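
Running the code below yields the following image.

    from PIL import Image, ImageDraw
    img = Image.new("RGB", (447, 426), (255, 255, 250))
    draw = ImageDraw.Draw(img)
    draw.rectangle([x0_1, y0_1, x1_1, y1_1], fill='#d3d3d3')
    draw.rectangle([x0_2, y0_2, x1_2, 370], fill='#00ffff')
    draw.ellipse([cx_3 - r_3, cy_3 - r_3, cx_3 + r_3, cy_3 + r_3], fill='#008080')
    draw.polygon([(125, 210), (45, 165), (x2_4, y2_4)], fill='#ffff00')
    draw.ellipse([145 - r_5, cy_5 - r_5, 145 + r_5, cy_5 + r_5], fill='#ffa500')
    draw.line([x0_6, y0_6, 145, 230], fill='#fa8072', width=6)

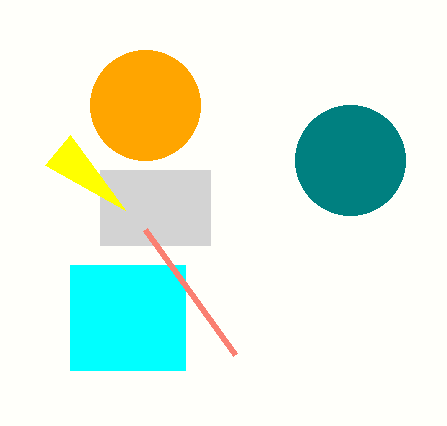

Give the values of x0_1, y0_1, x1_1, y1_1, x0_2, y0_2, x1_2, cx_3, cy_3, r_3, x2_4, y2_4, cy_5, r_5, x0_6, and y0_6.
x0_1 = 100, y0_1 = 170, x1_1 = 210, y1_1 = 245, x0_2 = 70, y0_2 = 265, x1_2 = 185, cx_3 = 350, cy_3 = 160, r_3 = 55, x2_4 = 70, y2_4 = 135, cy_5 = 105, r_5 = 55, x0_6 = 235, y0_6 = 355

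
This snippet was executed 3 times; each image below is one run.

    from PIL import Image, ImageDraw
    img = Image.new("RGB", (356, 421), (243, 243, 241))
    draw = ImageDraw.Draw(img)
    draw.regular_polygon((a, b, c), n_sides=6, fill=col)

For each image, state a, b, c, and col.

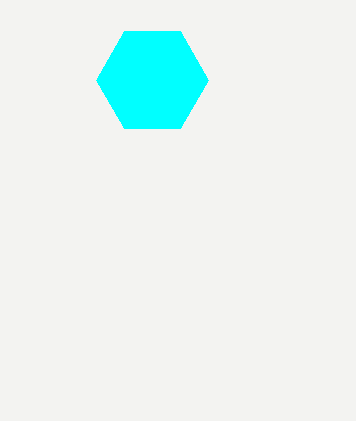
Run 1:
a = 152; b = 80; c = 56; col = 'cyan'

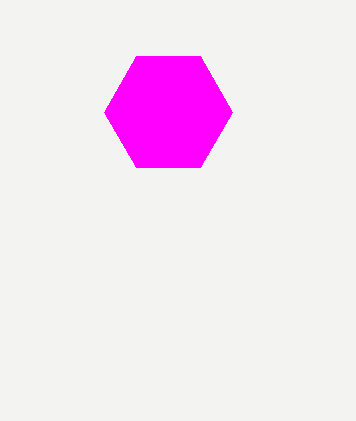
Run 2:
a = 168
b = 112
c = 64
col = 'magenta'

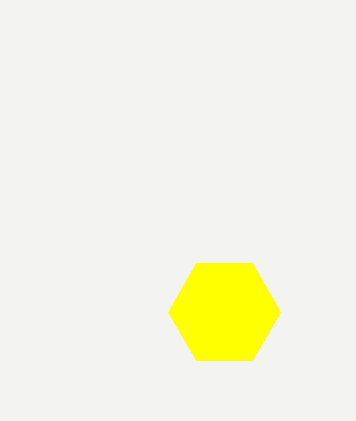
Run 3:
a = 224
b = 312
c = 56
col = 'yellow'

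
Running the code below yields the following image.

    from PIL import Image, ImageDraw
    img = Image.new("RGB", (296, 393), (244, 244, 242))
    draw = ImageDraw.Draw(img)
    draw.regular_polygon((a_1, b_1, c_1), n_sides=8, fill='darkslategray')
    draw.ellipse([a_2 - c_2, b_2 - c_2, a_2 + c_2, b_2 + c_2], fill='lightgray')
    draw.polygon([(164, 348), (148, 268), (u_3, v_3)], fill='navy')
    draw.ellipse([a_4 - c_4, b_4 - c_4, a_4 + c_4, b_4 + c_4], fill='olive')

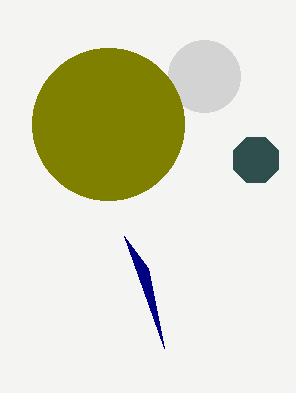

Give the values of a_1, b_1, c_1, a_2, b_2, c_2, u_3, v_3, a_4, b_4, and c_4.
a_1 = 256
b_1 = 160
c_1 = 24
a_2 = 204
b_2 = 76
c_2 = 36
u_3 = 124
v_3 = 236
a_4 = 108
b_4 = 124
c_4 = 76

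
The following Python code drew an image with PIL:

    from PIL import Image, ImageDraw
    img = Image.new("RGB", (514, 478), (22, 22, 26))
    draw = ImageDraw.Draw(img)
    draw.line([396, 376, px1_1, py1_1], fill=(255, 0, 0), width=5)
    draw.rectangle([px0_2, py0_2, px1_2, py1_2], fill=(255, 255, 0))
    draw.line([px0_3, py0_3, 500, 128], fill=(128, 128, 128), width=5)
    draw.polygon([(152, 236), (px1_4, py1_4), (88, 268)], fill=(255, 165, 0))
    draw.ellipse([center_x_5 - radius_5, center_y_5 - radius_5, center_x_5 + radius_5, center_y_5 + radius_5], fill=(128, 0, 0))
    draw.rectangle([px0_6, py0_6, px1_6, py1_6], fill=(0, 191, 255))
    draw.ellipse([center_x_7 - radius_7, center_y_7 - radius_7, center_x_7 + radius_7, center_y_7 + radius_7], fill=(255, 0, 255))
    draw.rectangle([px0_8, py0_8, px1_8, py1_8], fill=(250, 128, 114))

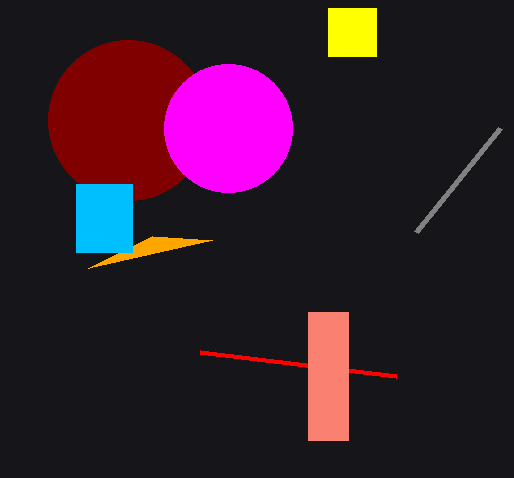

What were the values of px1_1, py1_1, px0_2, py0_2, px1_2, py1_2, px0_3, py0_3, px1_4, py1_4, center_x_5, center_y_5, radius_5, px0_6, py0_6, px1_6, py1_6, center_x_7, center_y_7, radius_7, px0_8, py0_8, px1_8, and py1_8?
px1_1 = 200
py1_1 = 352
px0_2 = 328
py0_2 = 8
px1_2 = 376
py1_2 = 56
px0_3 = 416
py0_3 = 232
px1_4 = 212
py1_4 = 240
center_x_5 = 128
center_y_5 = 120
radius_5 = 80
px0_6 = 76
py0_6 = 184
px1_6 = 132
py1_6 = 252
center_x_7 = 228
center_y_7 = 128
radius_7 = 64
px0_8 = 308
py0_8 = 312
px1_8 = 348
py1_8 = 440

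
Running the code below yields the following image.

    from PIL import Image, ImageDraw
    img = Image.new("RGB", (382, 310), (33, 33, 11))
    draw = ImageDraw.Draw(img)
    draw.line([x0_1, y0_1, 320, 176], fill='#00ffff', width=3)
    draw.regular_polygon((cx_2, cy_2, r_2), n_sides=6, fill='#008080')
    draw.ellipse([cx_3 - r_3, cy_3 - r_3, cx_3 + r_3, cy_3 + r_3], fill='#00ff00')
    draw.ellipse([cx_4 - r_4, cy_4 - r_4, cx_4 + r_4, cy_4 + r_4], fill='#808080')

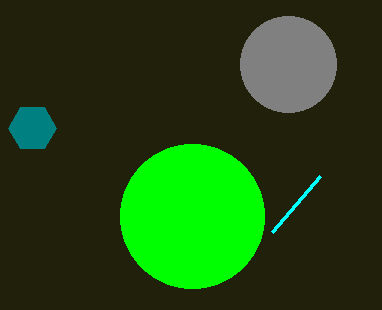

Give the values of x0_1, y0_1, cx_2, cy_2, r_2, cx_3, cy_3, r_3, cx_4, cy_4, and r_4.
x0_1 = 272; y0_1 = 232; cx_2 = 32; cy_2 = 128; r_2 = 24; cx_3 = 192; cy_3 = 216; r_3 = 72; cx_4 = 288; cy_4 = 64; r_4 = 48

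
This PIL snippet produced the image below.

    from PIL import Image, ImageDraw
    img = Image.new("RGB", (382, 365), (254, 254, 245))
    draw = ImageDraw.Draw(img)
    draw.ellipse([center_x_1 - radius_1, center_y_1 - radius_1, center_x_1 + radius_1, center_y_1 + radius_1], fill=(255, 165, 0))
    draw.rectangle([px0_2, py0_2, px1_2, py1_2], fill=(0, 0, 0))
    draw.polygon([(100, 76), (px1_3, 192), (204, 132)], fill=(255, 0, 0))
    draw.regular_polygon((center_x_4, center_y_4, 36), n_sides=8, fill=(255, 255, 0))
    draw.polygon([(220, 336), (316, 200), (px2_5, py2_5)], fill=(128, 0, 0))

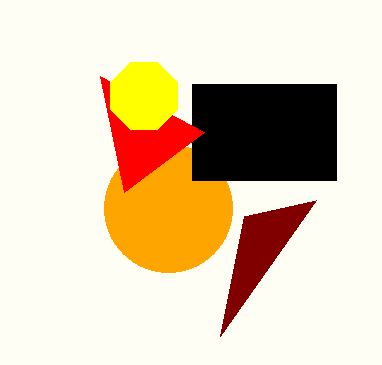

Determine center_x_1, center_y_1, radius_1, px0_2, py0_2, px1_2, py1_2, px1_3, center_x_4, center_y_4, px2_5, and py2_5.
center_x_1 = 168; center_y_1 = 208; radius_1 = 64; px0_2 = 192; py0_2 = 84; px1_2 = 336; py1_2 = 180; px1_3 = 124; center_x_4 = 144; center_y_4 = 96; px2_5 = 244; py2_5 = 216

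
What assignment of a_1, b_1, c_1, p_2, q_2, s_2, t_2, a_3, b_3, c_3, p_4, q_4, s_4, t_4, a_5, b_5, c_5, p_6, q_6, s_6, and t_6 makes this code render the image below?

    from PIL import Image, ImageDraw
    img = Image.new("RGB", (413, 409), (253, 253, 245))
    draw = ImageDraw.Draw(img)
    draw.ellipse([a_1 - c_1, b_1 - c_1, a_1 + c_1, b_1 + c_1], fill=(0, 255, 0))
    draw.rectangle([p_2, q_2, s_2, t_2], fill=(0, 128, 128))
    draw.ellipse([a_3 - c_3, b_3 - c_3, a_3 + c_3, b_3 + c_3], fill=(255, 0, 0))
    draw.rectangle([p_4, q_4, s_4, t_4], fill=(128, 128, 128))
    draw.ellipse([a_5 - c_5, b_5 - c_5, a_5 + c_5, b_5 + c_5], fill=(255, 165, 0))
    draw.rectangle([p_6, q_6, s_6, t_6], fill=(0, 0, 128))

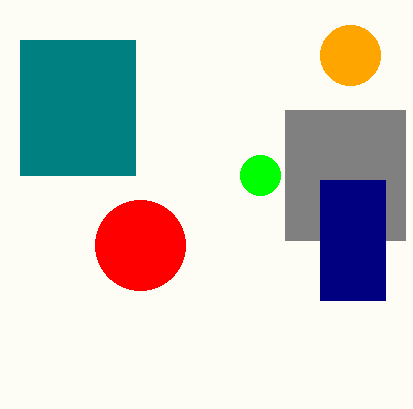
a_1 = 260
b_1 = 175
c_1 = 20
p_2 = 20
q_2 = 40
s_2 = 135
t_2 = 175
a_3 = 140
b_3 = 245
c_3 = 45
p_4 = 285
q_4 = 110
s_4 = 405
t_4 = 240
a_5 = 350
b_5 = 55
c_5 = 30
p_6 = 320
q_6 = 180
s_6 = 385
t_6 = 300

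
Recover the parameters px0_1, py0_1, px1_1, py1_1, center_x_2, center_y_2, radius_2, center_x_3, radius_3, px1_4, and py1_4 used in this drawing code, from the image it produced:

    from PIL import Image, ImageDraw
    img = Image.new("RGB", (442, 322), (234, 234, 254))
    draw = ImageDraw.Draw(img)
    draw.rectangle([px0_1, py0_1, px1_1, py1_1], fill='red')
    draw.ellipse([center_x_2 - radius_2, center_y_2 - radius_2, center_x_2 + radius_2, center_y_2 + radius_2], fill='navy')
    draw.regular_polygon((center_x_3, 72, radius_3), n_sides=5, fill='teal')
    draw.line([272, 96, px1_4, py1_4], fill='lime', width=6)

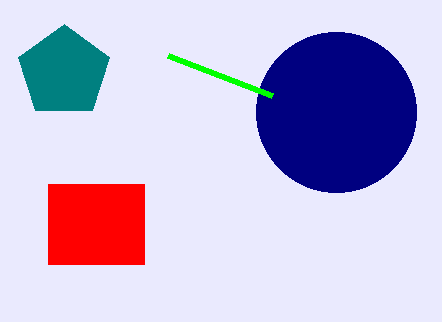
px0_1 = 48, py0_1 = 184, px1_1 = 144, py1_1 = 264, center_x_2 = 336, center_y_2 = 112, radius_2 = 80, center_x_3 = 64, radius_3 = 48, px1_4 = 168, py1_4 = 56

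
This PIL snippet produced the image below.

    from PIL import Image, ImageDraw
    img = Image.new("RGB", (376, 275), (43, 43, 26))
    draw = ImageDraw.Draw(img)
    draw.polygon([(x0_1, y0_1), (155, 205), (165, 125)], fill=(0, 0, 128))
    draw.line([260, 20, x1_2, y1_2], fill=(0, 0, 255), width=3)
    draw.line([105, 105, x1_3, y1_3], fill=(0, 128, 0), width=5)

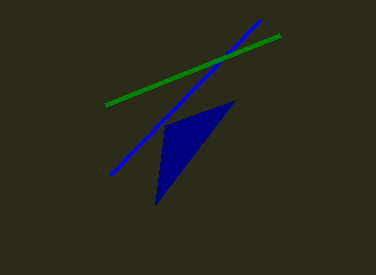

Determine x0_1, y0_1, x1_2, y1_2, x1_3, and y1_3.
x0_1 = 235; y0_1 = 100; x1_2 = 110; y1_2 = 175; x1_3 = 280; y1_3 = 35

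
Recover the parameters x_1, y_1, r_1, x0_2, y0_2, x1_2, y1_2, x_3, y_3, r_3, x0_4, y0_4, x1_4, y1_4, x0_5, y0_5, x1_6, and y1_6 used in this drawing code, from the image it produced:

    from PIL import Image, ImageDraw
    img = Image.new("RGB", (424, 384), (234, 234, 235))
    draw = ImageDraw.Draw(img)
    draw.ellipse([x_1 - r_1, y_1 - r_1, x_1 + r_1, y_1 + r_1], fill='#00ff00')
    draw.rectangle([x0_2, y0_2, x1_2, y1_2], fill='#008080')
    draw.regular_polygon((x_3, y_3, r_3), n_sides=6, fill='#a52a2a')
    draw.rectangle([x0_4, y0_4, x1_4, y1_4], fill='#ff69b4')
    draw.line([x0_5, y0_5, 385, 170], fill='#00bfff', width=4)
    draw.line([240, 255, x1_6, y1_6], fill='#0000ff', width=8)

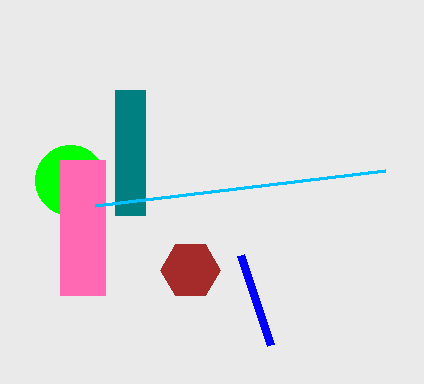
x_1 = 70; y_1 = 180; r_1 = 35; x0_2 = 115; y0_2 = 90; x1_2 = 145; y1_2 = 215; x_3 = 190; y_3 = 270; r_3 = 30; x0_4 = 60; y0_4 = 160; x1_4 = 105; y1_4 = 295; x0_5 = 95; y0_5 = 205; x1_6 = 270; y1_6 = 345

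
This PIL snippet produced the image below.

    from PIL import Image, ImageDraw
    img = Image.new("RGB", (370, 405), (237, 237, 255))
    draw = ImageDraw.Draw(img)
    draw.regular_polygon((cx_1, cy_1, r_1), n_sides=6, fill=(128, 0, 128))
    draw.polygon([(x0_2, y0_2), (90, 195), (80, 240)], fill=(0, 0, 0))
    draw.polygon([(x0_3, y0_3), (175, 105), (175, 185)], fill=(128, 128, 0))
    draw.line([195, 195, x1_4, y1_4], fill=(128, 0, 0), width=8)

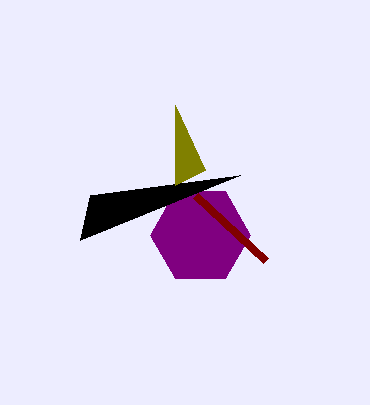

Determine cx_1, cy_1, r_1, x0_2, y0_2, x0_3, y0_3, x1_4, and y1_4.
cx_1 = 200; cy_1 = 235; r_1 = 50; x0_2 = 240; y0_2 = 175; x0_3 = 205; y0_3 = 170; x1_4 = 265; y1_4 = 260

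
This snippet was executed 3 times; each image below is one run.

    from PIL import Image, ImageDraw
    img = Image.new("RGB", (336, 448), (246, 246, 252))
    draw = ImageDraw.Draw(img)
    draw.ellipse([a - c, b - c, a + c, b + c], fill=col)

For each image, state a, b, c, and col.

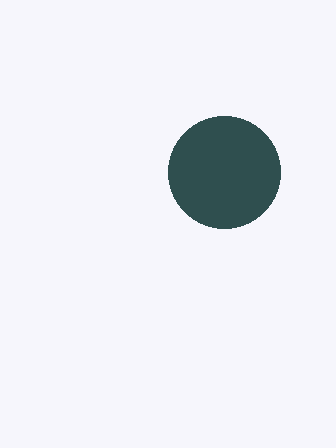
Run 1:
a = 224
b = 172
c = 56
col = 'darkslategray'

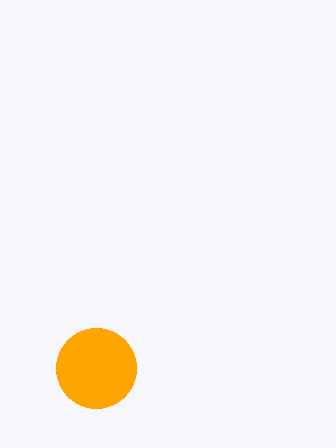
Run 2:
a = 96
b = 368
c = 40
col = 'orange'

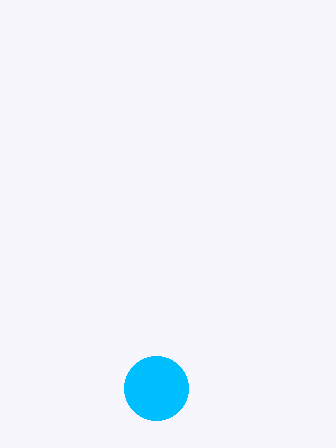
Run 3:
a = 156, b = 388, c = 32, col = 'deepskyblue'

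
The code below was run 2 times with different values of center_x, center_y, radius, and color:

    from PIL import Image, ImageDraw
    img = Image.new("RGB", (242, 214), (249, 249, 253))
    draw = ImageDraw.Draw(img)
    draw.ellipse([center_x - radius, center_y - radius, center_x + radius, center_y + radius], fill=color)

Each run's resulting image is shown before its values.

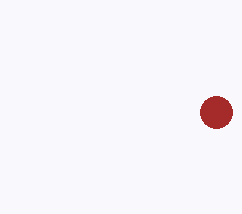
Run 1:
center_x = 216, center_y = 112, radius = 16, color = 'brown'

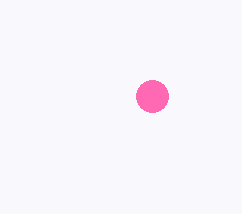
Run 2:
center_x = 152, center_y = 96, radius = 16, color = 'hotpink'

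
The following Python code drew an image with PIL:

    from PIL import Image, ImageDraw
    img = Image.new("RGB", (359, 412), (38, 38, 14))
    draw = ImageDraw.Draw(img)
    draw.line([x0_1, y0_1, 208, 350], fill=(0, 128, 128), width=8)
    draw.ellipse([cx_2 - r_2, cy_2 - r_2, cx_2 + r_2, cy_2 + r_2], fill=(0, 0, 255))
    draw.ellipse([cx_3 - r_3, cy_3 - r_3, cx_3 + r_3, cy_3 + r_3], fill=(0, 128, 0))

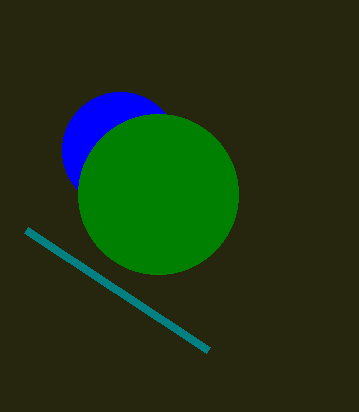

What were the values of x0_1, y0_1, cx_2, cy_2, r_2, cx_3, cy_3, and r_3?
x0_1 = 26
y0_1 = 230
cx_2 = 120
cy_2 = 150
r_2 = 58
cx_3 = 158
cy_3 = 194
r_3 = 80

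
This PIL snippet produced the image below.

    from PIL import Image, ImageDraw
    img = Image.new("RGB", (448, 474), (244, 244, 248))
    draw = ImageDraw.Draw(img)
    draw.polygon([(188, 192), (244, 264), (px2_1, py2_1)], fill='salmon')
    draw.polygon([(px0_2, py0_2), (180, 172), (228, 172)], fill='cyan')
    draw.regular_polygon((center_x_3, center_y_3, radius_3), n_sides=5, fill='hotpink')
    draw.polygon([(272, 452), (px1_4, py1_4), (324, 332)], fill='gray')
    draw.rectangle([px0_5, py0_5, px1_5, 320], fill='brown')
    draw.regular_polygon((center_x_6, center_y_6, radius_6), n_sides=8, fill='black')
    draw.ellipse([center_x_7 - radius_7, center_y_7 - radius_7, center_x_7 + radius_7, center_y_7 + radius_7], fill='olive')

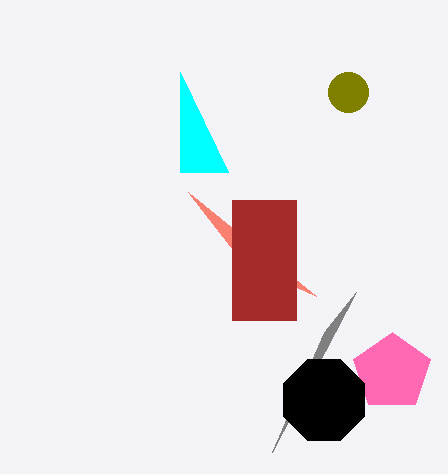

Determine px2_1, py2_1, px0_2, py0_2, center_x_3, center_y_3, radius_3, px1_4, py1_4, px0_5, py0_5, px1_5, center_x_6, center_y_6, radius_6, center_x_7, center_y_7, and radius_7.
px2_1 = 316, py2_1 = 296, px0_2 = 180, py0_2 = 72, center_x_3 = 392, center_y_3 = 372, radius_3 = 40, px1_4 = 356, py1_4 = 292, px0_5 = 232, py0_5 = 200, px1_5 = 296, center_x_6 = 324, center_y_6 = 400, radius_6 = 44, center_x_7 = 348, center_y_7 = 92, radius_7 = 20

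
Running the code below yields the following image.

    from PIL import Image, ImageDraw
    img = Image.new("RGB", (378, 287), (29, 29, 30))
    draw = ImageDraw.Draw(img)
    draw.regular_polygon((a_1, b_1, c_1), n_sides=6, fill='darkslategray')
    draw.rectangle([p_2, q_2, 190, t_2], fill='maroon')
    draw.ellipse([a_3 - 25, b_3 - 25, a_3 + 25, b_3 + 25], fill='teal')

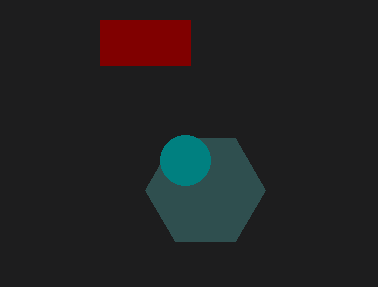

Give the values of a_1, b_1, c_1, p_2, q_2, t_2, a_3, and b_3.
a_1 = 205, b_1 = 190, c_1 = 60, p_2 = 100, q_2 = 20, t_2 = 65, a_3 = 185, b_3 = 160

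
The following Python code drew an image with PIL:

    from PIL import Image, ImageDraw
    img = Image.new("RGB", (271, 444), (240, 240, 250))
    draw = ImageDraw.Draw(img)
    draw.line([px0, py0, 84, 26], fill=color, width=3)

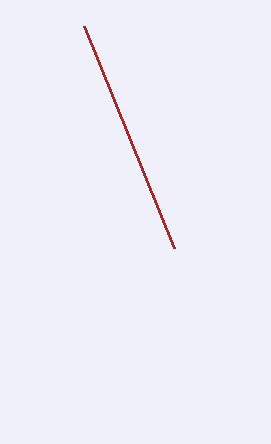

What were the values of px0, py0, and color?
px0 = 174
py0 = 248
color = 'brown'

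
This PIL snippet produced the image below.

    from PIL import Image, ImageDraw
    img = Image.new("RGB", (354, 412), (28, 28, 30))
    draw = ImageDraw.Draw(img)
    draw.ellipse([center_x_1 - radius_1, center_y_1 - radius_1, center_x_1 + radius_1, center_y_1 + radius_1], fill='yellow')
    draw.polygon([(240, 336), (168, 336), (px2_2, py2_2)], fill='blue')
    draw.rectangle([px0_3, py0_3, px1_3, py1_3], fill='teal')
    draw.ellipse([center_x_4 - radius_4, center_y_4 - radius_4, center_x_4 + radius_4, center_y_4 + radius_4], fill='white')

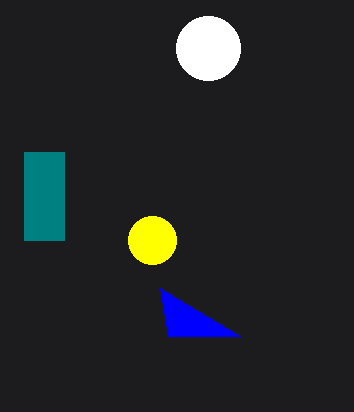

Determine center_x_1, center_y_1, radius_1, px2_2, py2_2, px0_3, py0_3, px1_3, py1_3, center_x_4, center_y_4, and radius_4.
center_x_1 = 152; center_y_1 = 240; radius_1 = 24; px2_2 = 160; py2_2 = 288; px0_3 = 24; py0_3 = 152; px1_3 = 64; py1_3 = 240; center_x_4 = 208; center_y_4 = 48; radius_4 = 32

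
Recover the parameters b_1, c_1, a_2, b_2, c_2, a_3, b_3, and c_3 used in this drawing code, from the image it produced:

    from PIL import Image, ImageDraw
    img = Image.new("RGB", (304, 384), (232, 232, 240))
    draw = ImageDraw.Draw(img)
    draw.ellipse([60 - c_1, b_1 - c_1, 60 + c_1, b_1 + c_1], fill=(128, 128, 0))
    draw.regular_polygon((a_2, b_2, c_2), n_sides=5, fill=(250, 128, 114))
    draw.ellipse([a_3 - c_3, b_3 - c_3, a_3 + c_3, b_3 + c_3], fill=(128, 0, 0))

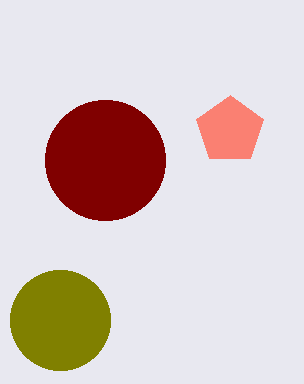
b_1 = 320; c_1 = 50; a_2 = 230; b_2 = 130; c_2 = 35; a_3 = 105; b_3 = 160; c_3 = 60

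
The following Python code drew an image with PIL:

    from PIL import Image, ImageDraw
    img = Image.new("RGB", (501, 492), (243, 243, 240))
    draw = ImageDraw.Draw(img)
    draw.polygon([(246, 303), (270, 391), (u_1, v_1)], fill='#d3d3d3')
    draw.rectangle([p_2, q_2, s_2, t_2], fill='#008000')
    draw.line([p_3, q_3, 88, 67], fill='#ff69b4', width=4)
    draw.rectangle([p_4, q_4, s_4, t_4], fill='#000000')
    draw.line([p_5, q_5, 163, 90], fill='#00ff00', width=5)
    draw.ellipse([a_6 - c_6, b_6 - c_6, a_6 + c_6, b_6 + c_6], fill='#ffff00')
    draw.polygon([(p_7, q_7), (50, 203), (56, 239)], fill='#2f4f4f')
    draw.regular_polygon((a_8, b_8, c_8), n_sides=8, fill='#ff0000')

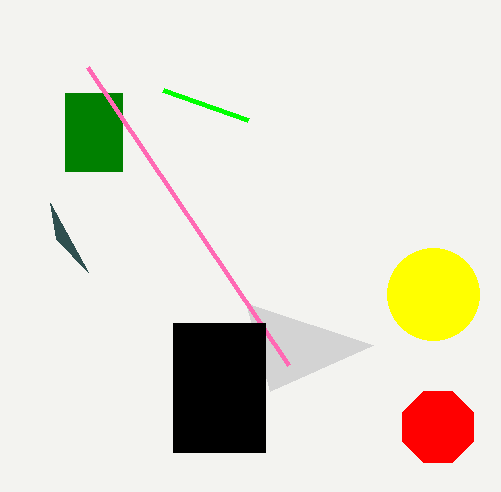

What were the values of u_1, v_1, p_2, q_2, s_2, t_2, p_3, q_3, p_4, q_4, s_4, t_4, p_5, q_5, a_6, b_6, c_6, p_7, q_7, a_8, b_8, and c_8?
u_1 = 373; v_1 = 345; p_2 = 65; q_2 = 93; s_2 = 122; t_2 = 171; p_3 = 289; q_3 = 365; p_4 = 173; q_4 = 323; s_4 = 265; t_4 = 452; p_5 = 248; q_5 = 120; a_6 = 433; b_6 = 294; c_6 = 46; p_7 = 88; q_7 = 272; a_8 = 438; b_8 = 427; c_8 = 38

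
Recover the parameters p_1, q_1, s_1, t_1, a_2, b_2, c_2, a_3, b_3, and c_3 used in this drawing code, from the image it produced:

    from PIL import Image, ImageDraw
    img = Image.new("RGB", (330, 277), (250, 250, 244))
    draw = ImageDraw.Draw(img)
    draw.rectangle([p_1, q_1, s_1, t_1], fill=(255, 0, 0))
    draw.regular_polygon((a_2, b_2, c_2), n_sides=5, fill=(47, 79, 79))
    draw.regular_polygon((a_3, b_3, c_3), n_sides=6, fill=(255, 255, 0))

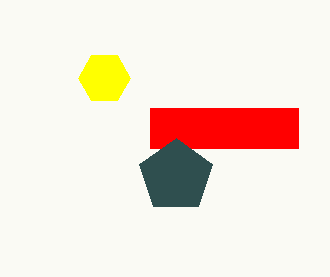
p_1 = 150
q_1 = 108
s_1 = 298
t_1 = 148
a_2 = 176
b_2 = 176
c_2 = 38
a_3 = 104
b_3 = 78
c_3 = 26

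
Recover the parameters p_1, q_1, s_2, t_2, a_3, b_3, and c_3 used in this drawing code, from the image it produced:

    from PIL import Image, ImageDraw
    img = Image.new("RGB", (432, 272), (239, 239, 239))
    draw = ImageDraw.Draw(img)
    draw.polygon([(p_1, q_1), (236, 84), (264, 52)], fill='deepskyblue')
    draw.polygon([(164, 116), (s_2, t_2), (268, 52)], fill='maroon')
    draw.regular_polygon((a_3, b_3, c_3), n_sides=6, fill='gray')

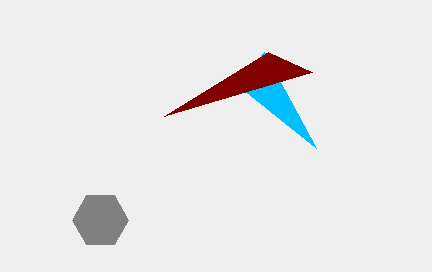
p_1 = 316
q_1 = 148
s_2 = 312
t_2 = 72
a_3 = 100
b_3 = 220
c_3 = 28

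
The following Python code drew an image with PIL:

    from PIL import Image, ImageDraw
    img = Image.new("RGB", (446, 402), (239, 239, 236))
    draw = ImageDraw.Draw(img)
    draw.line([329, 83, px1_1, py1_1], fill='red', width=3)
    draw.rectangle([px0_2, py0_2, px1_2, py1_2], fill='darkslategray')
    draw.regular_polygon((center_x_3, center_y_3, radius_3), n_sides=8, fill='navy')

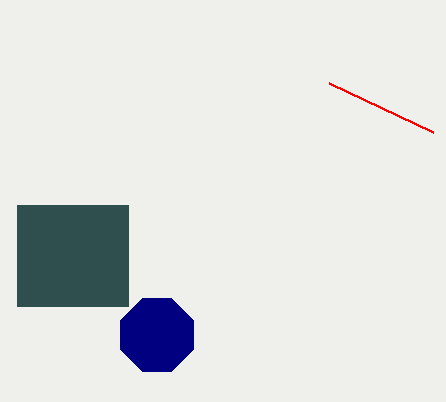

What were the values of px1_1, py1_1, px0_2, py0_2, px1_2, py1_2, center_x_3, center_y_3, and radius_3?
px1_1 = 433
py1_1 = 132
px0_2 = 17
py0_2 = 205
px1_2 = 128
py1_2 = 306
center_x_3 = 157
center_y_3 = 335
radius_3 = 39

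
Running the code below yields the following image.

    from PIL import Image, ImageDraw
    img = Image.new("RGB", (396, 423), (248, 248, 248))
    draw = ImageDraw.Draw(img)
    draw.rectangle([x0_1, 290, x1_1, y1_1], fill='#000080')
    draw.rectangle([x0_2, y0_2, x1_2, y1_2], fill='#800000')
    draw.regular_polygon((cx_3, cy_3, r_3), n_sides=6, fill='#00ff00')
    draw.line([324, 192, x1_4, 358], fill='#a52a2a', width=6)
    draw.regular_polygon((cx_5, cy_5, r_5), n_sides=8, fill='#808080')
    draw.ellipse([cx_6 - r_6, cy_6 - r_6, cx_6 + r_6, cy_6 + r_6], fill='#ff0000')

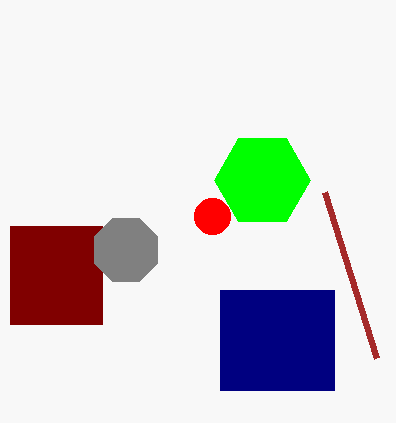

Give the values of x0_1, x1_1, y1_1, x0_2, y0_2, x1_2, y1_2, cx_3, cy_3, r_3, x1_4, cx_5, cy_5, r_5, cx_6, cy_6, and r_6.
x0_1 = 220, x1_1 = 334, y1_1 = 390, x0_2 = 10, y0_2 = 226, x1_2 = 102, y1_2 = 324, cx_3 = 262, cy_3 = 180, r_3 = 48, x1_4 = 376, cx_5 = 126, cy_5 = 250, r_5 = 34, cx_6 = 212, cy_6 = 216, r_6 = 18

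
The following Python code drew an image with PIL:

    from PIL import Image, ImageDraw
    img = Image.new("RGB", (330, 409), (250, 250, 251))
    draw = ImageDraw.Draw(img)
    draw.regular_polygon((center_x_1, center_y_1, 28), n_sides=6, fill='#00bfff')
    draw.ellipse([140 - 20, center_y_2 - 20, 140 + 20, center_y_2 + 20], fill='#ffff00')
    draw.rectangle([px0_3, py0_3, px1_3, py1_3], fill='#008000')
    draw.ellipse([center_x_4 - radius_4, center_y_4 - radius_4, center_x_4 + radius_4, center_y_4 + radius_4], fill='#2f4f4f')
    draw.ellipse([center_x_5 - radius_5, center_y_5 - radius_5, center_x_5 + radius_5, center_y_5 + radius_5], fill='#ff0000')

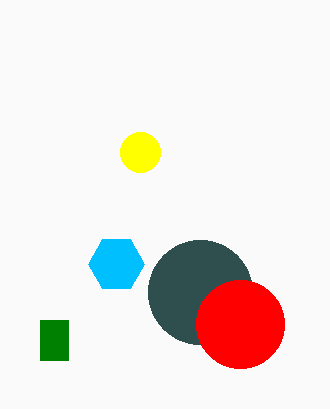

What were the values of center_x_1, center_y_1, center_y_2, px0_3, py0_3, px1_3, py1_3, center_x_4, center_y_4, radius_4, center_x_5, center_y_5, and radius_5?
center_x_1 = 116; center_y_1 = 264; center_y_2 = 152; px0_3 = 40; py0_3 = 320; px1_3 = 68; py1_3 = 360; center_x_4 = 200; center_y_4 = 292; radius_4 = 52; center_x_5 = 240; center_y_5 = 324; radius_5 = 44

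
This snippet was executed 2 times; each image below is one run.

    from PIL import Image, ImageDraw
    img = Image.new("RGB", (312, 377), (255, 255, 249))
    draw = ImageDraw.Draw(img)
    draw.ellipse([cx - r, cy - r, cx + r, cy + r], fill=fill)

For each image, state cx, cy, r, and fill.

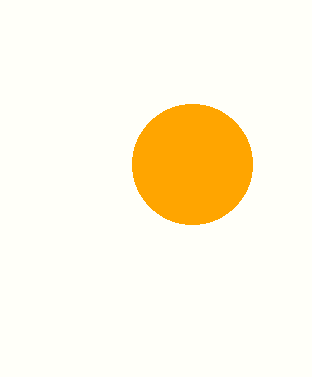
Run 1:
cx = 192; cy = 164; r = 60; fill = 'orange'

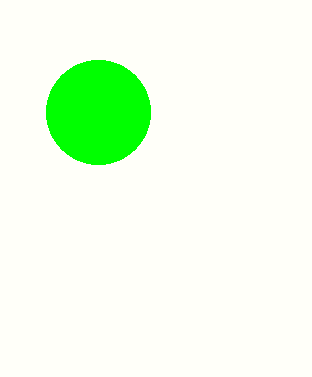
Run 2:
cx = 98; cy = 112; r = 52; fill = 'lime'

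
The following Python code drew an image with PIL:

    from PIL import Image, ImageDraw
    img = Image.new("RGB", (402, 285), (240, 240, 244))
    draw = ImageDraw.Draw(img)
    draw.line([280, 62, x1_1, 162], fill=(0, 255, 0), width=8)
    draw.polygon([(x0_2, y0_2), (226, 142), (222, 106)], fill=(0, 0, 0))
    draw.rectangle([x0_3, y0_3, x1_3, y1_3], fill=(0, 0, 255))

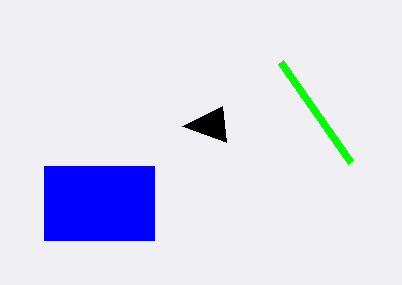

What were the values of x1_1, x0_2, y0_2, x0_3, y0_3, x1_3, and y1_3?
x1_1 = 350
x0_2 = 182
y0_2 = 126
x0_3 = 44
y0_3 = 166
x1_3 = 154
y1_3 = 240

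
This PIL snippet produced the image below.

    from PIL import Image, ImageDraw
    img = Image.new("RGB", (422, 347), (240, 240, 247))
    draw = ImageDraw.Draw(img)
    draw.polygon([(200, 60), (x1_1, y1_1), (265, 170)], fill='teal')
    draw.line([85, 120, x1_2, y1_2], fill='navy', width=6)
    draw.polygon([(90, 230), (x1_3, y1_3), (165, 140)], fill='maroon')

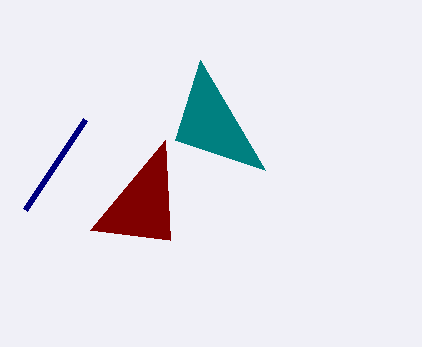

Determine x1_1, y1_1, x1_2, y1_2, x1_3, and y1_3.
x1_1 = 175, y1_1 = 140, x1_2 = 25, y1_2 = 210, x1_3 = 170, y1_3 = 240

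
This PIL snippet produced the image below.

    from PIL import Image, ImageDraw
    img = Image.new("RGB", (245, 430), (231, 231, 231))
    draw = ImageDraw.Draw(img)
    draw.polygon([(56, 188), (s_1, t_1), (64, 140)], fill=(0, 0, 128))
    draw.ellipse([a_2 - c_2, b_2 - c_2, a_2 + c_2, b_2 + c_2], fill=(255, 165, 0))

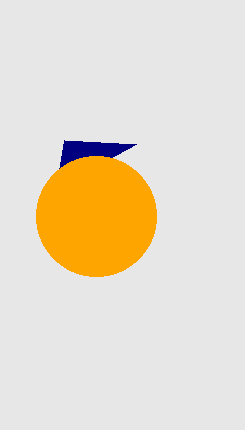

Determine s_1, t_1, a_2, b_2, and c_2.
s_1 = 136, t_1 = 144, a_2 = 96, b_2 = 216, c_2 = 60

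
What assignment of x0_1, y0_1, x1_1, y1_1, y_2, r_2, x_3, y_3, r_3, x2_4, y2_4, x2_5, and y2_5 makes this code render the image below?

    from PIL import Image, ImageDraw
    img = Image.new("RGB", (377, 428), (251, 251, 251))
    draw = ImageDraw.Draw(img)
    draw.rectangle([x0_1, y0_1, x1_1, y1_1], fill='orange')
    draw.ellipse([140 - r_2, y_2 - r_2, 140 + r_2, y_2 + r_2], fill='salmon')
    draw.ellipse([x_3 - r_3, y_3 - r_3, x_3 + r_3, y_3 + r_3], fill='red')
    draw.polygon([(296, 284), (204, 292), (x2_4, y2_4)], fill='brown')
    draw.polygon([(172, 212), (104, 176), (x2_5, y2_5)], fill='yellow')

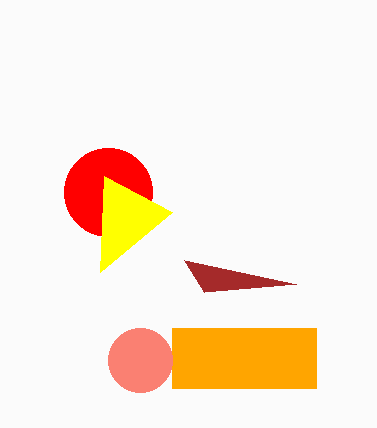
x0_1 = 172
y0_1 = 328
x1_1 = 316
y1_1 = 388
y_2 = 360
r_2 = 32
x_3 = 108
y_3 = 192
r_3 = 44
x2_4 = 184
y2_4 = 260
x2_5 = 100
y2_5 = 272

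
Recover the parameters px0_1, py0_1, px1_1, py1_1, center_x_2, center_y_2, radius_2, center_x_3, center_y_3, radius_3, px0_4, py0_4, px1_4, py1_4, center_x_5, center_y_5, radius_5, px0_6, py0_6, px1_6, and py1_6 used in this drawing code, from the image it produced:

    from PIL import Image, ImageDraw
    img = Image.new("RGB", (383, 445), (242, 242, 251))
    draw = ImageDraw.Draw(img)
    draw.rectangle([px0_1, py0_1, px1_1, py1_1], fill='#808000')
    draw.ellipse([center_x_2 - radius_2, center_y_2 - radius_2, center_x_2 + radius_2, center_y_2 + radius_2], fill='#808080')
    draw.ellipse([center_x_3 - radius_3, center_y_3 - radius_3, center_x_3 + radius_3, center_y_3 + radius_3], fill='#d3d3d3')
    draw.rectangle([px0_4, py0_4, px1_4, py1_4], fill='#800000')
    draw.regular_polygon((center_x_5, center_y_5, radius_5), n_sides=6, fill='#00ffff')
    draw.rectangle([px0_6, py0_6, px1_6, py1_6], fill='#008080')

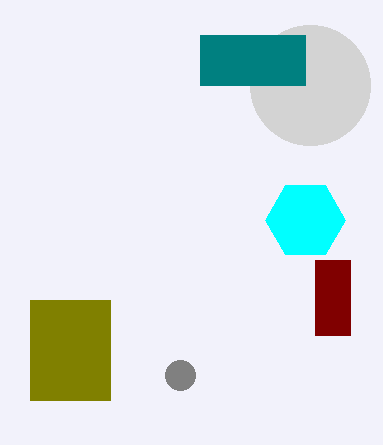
px0_1 = 30
py0_1 = 300
px1_1 = 110
py1_1 = 400
center_x_2 = 180
center_y_2 = 375
radius_2 = 15
center_x_3 = 310
center_y_3 = 85
radius_3 = 60
px0_4 = 315
py0_4 = 260
px1_4 = 350
py1_4 = 335
center_x_5 = 305
center_y_5 = 220
radius_5 = 40
px0_6 = 200
py0_6 = 35
px1_6 = 305
py1_6 = 85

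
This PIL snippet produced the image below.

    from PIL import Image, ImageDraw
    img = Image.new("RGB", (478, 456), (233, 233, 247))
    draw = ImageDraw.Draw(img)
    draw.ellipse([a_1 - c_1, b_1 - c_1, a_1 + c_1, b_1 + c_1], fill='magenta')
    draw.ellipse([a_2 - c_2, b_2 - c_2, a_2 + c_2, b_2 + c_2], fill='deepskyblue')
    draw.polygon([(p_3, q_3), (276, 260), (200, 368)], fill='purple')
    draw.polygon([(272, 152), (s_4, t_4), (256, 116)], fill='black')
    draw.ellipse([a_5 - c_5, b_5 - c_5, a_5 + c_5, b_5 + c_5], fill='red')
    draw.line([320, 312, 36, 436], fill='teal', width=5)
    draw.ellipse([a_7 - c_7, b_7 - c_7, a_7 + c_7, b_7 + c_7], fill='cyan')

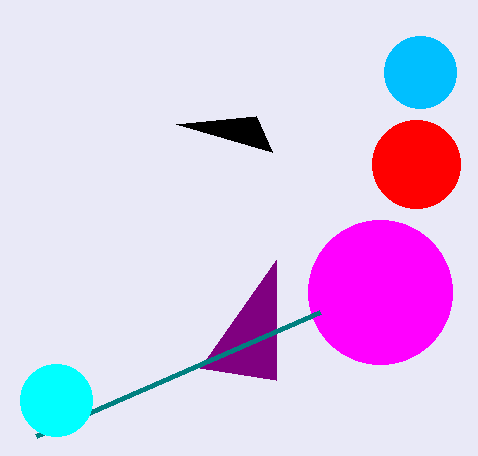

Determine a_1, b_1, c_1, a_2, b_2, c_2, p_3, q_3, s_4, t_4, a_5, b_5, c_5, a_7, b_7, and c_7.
a_1 = 380
b_1 = 292
c_1 = 72
a_2 = 420
b_2 = 72
c_2 = 36
p_3 = 276
q_3 = 380
s_4 = 176
t_4 = 124
a_5 = 416
b_5 = 164
c_5 = 44
a_7 = 56
b_7 = 400
c_7 = 36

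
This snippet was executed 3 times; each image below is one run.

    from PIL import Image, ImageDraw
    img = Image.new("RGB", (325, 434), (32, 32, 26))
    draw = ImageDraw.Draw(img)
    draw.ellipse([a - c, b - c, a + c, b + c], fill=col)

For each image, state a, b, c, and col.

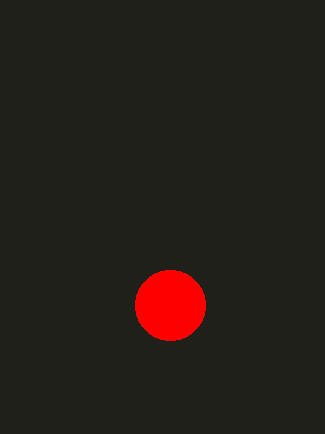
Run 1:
a = 170; b = 305; c = 35; col = 'red'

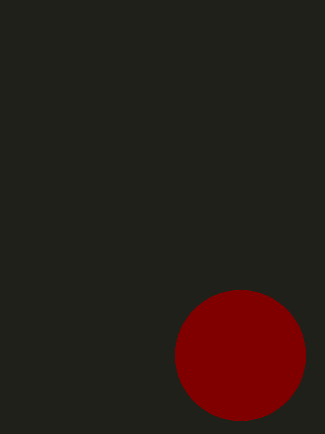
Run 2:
a = 240; b = 355; c = 65; col = 'maroon'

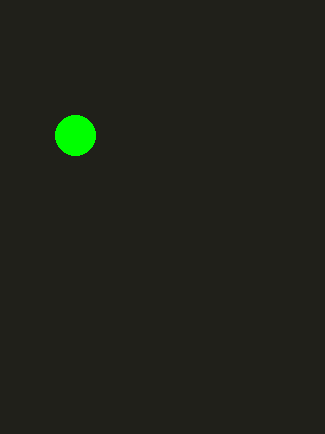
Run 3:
a = 75; b = 135; c = 20; col = 'lime'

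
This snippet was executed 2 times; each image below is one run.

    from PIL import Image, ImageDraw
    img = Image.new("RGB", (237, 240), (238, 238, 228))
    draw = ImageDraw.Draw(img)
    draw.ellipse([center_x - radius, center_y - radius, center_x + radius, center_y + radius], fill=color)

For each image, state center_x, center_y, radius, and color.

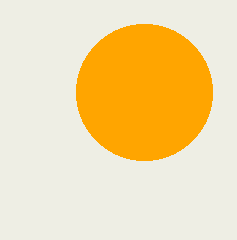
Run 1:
center_x = 144, center_y = 92, radius = 68, color = 'orange'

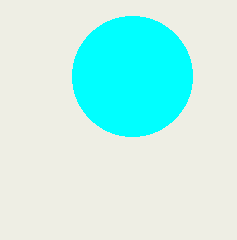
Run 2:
center_x = 132
center_y = 76
radius = 60
color = 'cyan'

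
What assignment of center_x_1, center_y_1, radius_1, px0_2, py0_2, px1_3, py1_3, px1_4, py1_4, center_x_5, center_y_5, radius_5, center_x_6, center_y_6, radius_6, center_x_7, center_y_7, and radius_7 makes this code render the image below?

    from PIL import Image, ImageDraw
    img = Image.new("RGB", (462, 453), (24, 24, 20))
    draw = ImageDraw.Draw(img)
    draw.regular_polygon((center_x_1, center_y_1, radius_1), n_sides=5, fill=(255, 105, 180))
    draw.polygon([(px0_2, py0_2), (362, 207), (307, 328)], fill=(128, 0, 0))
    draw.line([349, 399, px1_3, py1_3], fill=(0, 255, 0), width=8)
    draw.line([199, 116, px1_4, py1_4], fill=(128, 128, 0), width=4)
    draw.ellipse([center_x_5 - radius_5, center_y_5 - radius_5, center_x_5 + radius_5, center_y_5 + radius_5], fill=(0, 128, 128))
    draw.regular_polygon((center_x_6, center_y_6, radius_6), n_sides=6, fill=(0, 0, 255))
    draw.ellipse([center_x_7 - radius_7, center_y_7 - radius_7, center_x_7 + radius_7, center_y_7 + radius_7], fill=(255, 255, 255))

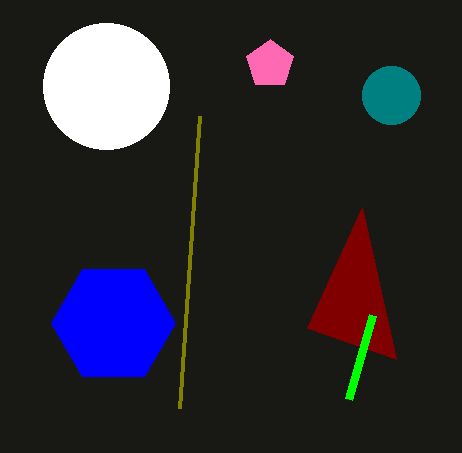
center_x_1 = 270, center_y_1 = 64, radius_1 = 25, px0_2 = 396, py0_2 = 359, px1_3 = 373, py1_3 = 315, px1_4 = 179, py1_4 = 408, center_x_5 = 391, center_y_5 = 95, radius_5 = 29, center_x_6 = 113, center_y_6 = 323, radius_6 = 62, center_x_7 = 106, center_y_7 = 86, radius_7 = 63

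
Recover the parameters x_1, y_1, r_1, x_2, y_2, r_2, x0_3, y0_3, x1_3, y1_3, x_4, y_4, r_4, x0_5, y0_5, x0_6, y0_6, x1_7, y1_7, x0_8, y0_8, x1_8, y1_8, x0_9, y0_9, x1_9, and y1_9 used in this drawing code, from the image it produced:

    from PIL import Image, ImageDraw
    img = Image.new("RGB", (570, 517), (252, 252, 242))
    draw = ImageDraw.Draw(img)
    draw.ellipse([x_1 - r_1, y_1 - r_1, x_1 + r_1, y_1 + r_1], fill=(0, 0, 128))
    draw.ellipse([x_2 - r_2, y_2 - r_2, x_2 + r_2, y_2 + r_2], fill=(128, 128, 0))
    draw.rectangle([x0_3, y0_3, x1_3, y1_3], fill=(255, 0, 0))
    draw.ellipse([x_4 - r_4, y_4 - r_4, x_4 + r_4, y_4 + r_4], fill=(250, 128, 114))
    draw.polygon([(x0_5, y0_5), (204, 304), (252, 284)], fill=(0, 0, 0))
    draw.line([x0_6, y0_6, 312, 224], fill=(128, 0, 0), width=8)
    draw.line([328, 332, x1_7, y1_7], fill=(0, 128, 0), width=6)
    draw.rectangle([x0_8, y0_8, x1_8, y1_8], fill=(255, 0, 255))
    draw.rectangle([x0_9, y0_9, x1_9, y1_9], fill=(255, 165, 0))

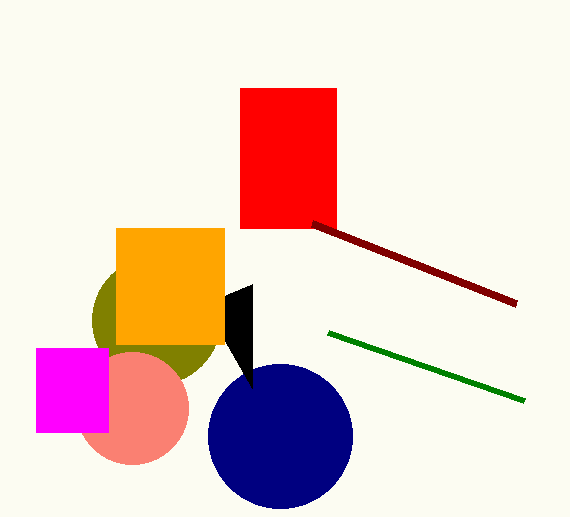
x_1 = 280, y_1 = 436, r_1 = 72, x_2 = 156, y_2 = 320, r_2 = 64, x0_3 = 240, y0_3 = 88, x1_3 = 336, y1_3 = 228, x_4 = 132, y_4 = 408, r_4 = 56, x0_5 = 252, y0_5 = 388, x0_6 = 516, y0_6 = 304, x1_7 = 524, y1_7 = 400, x0_8 = 36, y0_8 = 348, x1_8 = 108, y1_8 = 432, x0_9 = 116, y0_9 = 228, x1_9 = 224, y1_9 = 344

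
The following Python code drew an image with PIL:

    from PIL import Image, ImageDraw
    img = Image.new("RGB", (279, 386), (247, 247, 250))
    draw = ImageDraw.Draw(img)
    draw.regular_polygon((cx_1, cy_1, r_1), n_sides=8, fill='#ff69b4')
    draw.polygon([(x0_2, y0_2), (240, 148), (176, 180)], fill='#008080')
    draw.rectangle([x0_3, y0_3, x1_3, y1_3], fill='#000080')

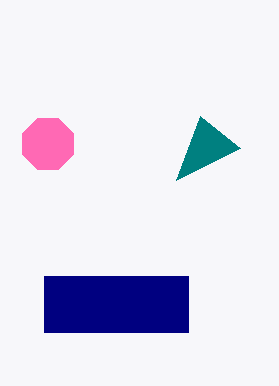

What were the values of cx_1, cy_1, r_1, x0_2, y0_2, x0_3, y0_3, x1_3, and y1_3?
cx_1 = 48, cy_1 = 144, r_1 = 28, x0_2 = 200, y0_2 = 116, x0_3 = 44, y0_3 = 276, x1_3 = 188, y1_3 = 332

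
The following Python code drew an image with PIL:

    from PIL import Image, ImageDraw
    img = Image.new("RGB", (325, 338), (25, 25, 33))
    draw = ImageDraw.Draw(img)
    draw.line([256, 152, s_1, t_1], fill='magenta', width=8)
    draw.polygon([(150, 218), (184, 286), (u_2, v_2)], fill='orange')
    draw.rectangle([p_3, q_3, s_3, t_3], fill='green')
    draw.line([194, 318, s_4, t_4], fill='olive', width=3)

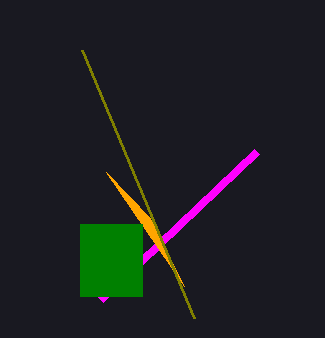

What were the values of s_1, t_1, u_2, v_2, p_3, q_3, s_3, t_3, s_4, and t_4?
s_1 = 100, t_1 = 300, u_2 = 106, v_2 = 172, p_3 = 80, q_3 = 224, s_3 = 142, t_3 = 296, s_4 = 82, t_4 = 50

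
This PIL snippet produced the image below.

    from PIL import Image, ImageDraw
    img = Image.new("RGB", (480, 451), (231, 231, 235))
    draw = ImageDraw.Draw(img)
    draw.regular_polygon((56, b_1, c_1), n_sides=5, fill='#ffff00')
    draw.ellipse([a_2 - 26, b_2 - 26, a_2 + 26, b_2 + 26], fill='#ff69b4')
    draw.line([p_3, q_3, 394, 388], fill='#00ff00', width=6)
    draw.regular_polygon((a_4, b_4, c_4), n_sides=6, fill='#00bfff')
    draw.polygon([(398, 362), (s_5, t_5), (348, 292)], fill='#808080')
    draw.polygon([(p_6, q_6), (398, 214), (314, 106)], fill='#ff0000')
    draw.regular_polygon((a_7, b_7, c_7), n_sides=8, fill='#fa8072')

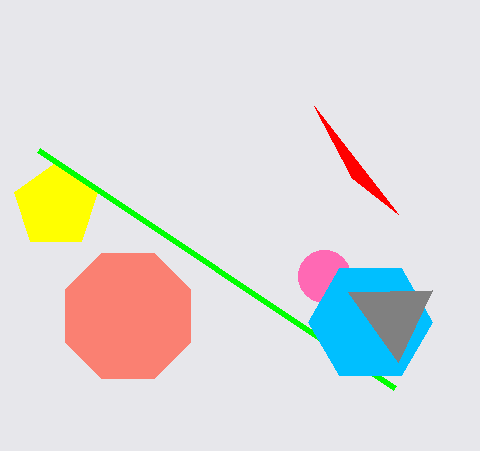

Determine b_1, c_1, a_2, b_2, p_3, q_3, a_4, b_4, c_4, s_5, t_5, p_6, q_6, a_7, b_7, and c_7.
b_1 = 206
c_1 = 44
a_2 = 324
b_2 = 276
p_3 = 38
q_3 = 150
a_4 = 370
b_4 = 322
c_4 = 62
s_5 = 432
t_5 = 290
p_6 = 352
q_6 = 178
a_7 = 128
b_7 = 316
c_7 = 68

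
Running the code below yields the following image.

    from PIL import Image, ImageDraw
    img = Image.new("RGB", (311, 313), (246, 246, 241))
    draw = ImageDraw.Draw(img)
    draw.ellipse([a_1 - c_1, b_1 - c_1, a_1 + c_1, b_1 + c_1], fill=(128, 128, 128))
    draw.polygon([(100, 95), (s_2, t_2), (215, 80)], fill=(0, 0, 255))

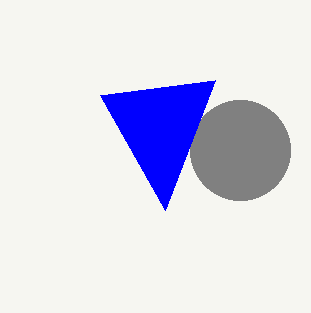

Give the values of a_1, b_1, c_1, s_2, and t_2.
a_1 = 240, b_1 = 150, c_1 = 50, s_2 = 165, t_2 = 210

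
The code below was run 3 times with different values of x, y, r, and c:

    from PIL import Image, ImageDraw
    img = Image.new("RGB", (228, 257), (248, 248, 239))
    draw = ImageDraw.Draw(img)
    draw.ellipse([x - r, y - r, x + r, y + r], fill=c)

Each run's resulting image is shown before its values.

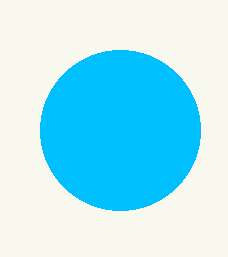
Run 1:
x = 120
y = 130
r = 80
c = 'deepskyblue'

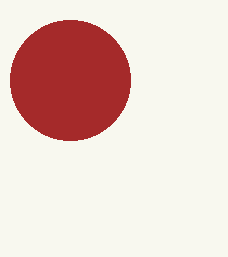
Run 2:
x = 70; y = 80; r = 60; c = 'brown'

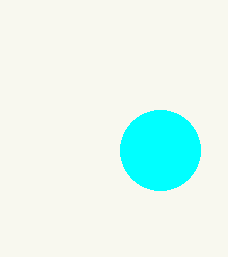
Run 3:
x = 160; y = 150; r = 40; c = 'cyan'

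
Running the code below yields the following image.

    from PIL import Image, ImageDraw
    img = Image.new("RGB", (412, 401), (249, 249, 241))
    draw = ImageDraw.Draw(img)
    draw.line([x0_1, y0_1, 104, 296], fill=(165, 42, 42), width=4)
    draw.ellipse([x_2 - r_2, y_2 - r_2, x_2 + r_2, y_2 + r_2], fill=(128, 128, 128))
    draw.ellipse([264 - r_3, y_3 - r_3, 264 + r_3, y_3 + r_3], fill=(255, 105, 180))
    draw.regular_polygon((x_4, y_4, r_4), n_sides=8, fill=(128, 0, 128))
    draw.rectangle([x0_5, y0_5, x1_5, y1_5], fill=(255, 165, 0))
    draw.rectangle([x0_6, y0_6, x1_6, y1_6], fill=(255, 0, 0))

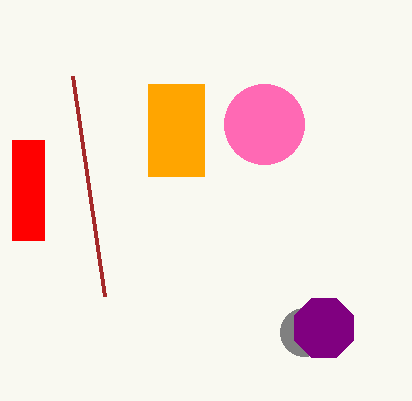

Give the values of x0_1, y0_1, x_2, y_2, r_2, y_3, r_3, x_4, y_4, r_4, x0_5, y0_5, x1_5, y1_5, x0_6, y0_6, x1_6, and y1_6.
x0_1 = 72; y0_1 = 76; x_2 = 304; y_2 = 332; r_2 = 24; y_3 = 124; r_3 = 40; x_4 = 324; y_4 = 328; r_4 = 32; x0_5 = 148; y0_5 = 84; x1_5 = 204; y1_5 = 176; x0_6 = 12; y0_6 = 140; x1_6 = 44; y1_6 = 240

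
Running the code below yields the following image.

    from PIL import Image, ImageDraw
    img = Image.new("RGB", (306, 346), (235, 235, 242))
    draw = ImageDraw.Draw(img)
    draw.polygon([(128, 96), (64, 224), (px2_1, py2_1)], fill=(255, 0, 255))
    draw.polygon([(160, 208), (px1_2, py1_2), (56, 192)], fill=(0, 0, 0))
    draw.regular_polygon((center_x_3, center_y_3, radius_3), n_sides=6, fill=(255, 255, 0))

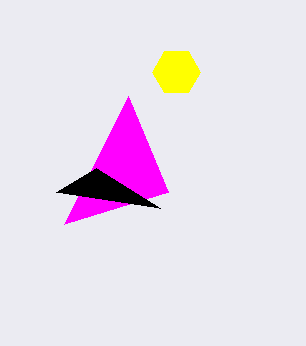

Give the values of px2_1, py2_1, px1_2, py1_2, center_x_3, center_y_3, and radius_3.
px2_1 = 168
py2_1 = 192
px1_2 = 96
py1_2 = 168
center_x_3 = 176
center_y_3 = 72
radius_3 = 24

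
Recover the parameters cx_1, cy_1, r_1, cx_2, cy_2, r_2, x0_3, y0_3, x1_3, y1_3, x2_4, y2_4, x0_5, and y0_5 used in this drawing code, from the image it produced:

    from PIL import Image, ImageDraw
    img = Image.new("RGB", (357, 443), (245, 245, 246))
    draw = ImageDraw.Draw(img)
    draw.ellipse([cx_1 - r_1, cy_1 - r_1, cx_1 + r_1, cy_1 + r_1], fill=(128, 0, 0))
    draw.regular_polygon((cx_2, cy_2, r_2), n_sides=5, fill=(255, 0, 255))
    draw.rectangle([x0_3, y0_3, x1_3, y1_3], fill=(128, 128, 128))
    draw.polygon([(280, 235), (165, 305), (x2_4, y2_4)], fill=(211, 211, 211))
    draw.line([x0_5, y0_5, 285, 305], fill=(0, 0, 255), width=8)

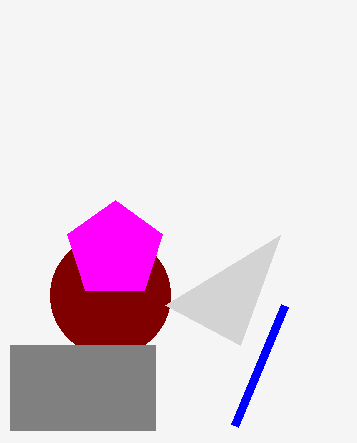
cx_1 = 110, cy_1 = 295, r_1 = 60, cx_2 = 115, cy_2 = 250, r_2 = 50, x0_3 = 10, y0_3 = 345, x1_3 = 155, y1_3 = 430, x2_4 = 240, y2_4 = 345, x0_5 = 235, y0_5 = 425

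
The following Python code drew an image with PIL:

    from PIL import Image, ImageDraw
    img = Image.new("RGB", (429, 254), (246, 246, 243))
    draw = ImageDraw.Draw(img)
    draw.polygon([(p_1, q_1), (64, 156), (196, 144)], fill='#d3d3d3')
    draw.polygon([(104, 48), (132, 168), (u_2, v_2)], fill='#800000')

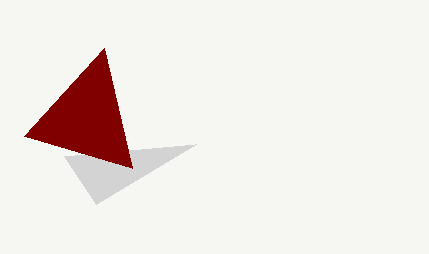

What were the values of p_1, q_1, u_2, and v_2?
p_1 = 96, q_1 = 204, u_2 = 24, v_2 = 136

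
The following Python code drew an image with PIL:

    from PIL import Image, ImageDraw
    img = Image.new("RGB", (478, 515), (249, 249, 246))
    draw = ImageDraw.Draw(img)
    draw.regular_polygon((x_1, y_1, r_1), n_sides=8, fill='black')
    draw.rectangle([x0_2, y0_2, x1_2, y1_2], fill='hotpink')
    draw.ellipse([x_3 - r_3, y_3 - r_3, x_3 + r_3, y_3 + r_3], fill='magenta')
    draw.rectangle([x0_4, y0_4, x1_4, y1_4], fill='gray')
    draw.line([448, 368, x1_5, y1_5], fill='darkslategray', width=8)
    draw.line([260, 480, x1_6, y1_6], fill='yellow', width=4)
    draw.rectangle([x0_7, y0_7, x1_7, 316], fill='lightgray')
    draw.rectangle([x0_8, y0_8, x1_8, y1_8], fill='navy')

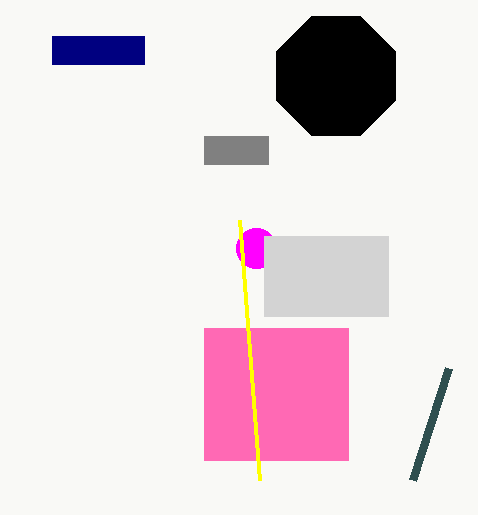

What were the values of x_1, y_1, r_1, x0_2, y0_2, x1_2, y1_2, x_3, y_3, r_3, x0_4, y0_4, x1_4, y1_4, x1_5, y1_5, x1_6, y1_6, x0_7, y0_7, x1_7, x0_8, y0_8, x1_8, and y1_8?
x_1 = 336
y_1 = 76
r_1 = 64
x0_2 = 204
y0_2 = 328
x1_2 = 348
y1_2 = 460
x_3 = 256
y_3 = 248
r_3 = 20
x0_4 = 204
y0_4 = 136
x1_4 = 268
y1_4 = 164
x1_5 = 412
y1_5 = 480
x1_6 = 240
y1_6 = 220
x0_7 = 264
y0_7 = 236
x1_7 = 388
x0_8 = 52
y0_8 = 36
x1_8 = 144
y1_8 = 64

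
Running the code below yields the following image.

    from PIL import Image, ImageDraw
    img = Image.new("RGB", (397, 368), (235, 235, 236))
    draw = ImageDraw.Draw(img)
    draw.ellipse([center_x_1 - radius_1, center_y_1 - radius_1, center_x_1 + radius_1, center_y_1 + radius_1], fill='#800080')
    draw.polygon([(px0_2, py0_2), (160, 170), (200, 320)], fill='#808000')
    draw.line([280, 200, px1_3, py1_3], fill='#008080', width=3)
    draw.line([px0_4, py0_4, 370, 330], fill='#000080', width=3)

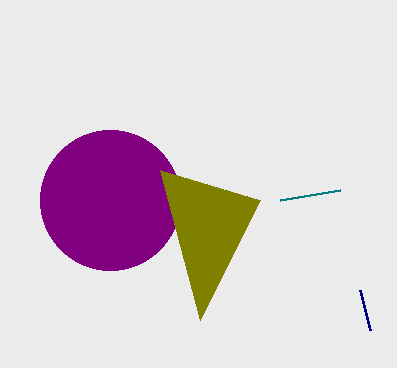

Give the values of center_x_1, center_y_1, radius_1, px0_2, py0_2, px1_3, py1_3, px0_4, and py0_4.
center_x_1 = 110, center_y_1 = 200, radius_1 = 70, px0_2 = 260, py0_2 = 200, px1_3 = 340, py1_3 = 190, px0_4 = 360, py0_4 = 290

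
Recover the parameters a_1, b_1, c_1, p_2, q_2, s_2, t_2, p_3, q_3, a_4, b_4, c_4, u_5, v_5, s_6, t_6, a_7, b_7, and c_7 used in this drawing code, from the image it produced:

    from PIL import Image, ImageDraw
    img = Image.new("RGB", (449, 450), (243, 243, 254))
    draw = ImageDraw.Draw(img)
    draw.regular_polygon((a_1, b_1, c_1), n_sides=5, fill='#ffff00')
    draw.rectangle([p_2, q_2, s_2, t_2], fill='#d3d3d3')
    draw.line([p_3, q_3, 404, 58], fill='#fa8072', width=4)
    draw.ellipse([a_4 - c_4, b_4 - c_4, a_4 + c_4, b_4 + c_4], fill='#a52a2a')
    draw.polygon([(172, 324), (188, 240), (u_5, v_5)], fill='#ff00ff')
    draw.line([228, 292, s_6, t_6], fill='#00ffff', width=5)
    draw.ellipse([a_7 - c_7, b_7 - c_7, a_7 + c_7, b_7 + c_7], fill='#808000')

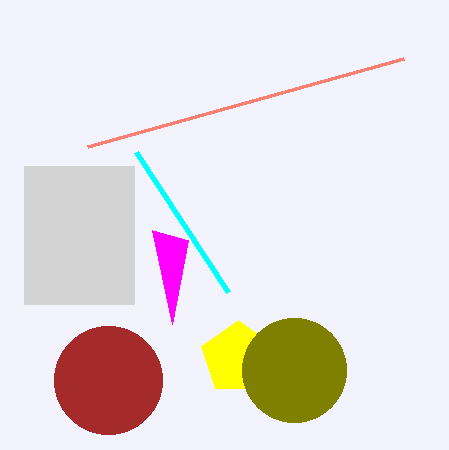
a_1 = 238
b_1 = 358
c_1 = 38
p_2 = 24
q_2 = 166
s_2 = 134
t_2 = 304
p_3 = 88
q_3 = 146
a_4 = 108
b_4 = 380
c_4 = 54
u_5 = 152
v_5 = 230
s_6 = 136
t_6 = 152
a_7 = 294
b_7 = 370
c_7 = 52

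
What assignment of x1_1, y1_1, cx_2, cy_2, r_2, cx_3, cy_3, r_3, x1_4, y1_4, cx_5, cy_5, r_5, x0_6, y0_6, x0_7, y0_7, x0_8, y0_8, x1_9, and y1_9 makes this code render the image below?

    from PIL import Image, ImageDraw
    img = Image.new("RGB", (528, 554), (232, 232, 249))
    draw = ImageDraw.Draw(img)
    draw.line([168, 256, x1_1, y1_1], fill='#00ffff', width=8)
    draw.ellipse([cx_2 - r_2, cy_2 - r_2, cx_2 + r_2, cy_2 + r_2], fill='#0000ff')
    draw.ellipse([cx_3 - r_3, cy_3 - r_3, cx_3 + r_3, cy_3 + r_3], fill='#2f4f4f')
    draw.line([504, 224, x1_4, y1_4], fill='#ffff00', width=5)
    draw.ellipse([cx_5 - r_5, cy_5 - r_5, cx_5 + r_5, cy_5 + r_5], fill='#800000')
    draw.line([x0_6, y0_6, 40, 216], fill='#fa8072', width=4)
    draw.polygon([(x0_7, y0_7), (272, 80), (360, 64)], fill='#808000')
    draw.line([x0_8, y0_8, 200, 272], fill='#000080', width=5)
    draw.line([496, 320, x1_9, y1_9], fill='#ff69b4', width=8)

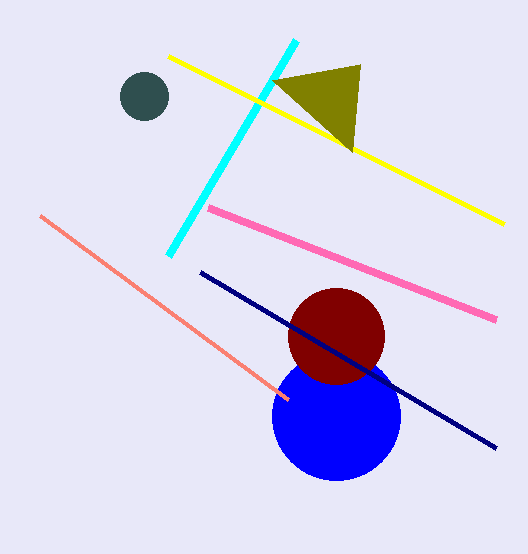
x1_1 = 296; y1_1 = 40; cx_2 = 336; cy_2 = 416; r_2 = 64; cx_3 = 144; cy_3 = 96; r_3 = 24; x1_4 = 168; y1_4 = 56; cx_5 = 336; cy_5 = 336; r_5 = 48; x0_6 = 288; y0_6 = 400; x0_7 = 352; y0_7 = 152; x0_8 = 496; y0_8 = 448; x1_9 = 208; y1_9 = 208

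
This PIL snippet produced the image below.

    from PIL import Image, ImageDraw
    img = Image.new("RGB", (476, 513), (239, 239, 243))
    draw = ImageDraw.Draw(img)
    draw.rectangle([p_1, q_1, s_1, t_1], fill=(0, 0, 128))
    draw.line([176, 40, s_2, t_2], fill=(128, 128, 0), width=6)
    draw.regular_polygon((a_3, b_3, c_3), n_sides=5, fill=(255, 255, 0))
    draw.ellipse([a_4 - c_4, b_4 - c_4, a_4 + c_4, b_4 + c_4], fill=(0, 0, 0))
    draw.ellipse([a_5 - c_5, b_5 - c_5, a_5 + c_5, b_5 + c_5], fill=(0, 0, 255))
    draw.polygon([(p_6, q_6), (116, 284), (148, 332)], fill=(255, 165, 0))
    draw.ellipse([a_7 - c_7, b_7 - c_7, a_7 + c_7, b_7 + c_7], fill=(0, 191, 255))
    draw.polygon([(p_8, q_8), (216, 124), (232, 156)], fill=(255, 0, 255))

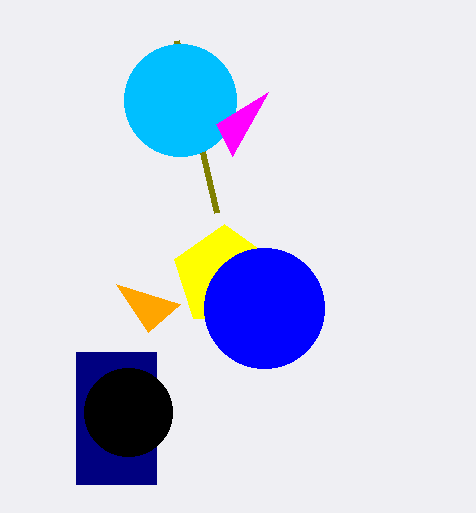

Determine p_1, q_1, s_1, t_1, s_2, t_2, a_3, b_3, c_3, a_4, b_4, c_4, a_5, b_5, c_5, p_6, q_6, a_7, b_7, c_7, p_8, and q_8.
p_1 = 76, q_1 = 352, s_1 = 156, t_1 = 484, s_2 = 216, t_2 = 212, a_3 = 224, b_3 = 276, c_3 = 52, a_4 = 128, b_4 = 412, c_4 = 44, a_5 = 264, b_5 = 308, c_5 = 60, p_6 = 180, q_6 = 304, a_7 = 180, b_7 = 100, c_7 = 56, p_8 = 268, q_8 = 92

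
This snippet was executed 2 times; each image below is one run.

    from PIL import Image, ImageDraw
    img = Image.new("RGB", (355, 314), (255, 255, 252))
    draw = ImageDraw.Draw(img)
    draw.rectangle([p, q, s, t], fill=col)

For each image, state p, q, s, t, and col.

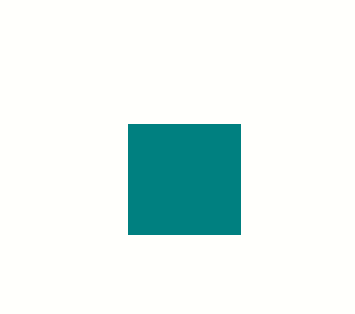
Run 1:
p = 128
q = 124
s = 240
t = 234
col = 'teal'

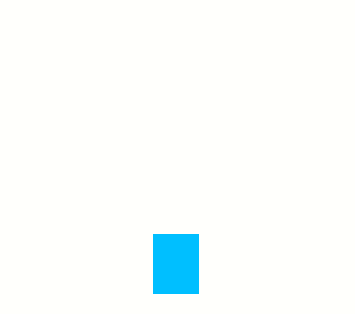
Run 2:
p = 153, q = 234, s = 198, t = 293, col = 'deepskyblue'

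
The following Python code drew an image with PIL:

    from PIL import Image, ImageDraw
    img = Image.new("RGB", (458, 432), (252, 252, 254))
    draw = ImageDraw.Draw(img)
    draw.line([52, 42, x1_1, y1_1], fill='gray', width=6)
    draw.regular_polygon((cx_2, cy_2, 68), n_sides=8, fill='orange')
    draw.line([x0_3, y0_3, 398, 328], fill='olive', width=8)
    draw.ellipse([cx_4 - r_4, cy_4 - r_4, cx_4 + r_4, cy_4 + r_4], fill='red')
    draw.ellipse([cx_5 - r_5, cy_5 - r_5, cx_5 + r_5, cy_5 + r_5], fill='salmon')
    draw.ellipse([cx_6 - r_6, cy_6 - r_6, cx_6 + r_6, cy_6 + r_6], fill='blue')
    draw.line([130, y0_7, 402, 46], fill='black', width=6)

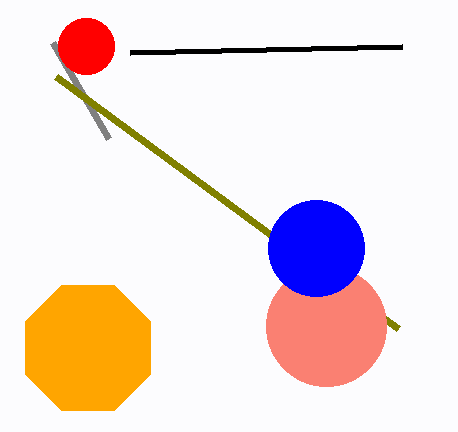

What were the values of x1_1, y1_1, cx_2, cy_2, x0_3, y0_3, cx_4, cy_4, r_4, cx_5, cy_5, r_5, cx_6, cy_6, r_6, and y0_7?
x1_1 = 108
y1_1 = 138
cx_2 = 88
cy_2 = 348
x0_3 = 56
y0_3 = 76
cx_4 = 86
cy_4 = 46
r_4 = 28
cx_5 = 326
cy_5 = 326
r_5 = 60
cx_6 = 316
cy_6 = 248
r_6 = 48
y0_7 = 52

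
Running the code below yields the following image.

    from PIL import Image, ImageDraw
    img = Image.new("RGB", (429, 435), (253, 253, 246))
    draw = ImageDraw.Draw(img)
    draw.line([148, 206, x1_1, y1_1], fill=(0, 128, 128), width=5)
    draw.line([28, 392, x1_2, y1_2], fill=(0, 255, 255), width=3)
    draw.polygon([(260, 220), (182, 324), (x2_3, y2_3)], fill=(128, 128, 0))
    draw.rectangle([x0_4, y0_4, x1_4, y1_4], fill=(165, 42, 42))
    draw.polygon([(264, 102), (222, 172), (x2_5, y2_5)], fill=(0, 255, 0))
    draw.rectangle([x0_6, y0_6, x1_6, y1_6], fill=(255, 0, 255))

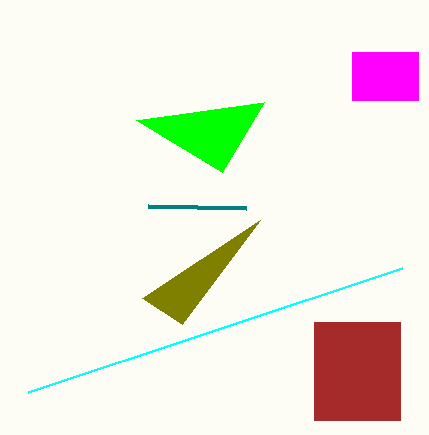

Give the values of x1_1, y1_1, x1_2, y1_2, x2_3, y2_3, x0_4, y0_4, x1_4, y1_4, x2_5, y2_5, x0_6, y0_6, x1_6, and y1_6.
x1_1 = 246
y1_1 = 208
x1_2 = 402
y1_2 = 268
x2_3 = 142
y2_3 = 298
x0_4 = 314
y0_4 = 322
x1_4 = 400
y1_4 = 420
x2_5 = 136
y2_5 = 120
x0_6 = 352
y0_6 = 52
x1_6 = 418
y1_6 = 100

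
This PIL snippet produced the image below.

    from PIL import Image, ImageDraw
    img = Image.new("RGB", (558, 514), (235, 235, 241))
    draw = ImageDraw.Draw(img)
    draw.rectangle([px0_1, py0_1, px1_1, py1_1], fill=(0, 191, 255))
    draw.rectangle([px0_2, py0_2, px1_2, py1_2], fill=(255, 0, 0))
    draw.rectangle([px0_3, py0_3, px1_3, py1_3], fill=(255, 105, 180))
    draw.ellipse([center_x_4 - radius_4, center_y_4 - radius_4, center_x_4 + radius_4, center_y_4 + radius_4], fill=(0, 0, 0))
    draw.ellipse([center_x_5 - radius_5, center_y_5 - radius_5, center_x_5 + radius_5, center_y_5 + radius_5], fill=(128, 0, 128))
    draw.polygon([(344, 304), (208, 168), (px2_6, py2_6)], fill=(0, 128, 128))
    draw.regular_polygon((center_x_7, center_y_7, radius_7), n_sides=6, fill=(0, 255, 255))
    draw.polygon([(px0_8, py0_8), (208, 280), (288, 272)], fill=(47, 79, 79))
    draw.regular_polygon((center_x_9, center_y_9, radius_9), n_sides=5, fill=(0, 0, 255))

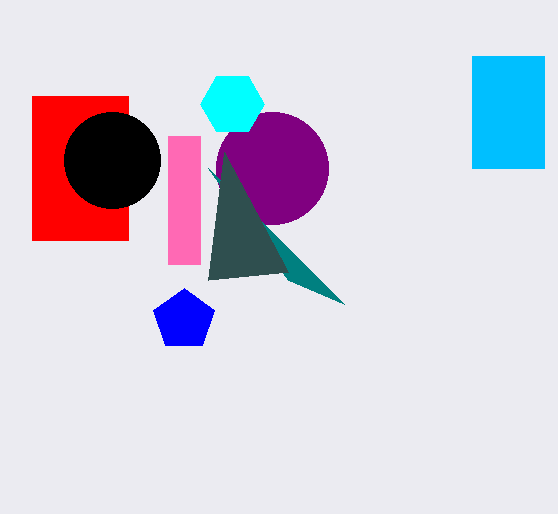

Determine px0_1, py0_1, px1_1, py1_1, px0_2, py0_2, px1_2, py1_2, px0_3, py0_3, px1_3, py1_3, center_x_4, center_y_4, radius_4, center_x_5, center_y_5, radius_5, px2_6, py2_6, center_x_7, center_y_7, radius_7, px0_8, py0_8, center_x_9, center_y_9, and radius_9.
px0_1 = 472, py0_1 = 56, px1_1 = 544, py1_1 = 168, px0_2 = 32, py0_2 = 96, px1_2 = 128, py1_2 = 240, px0_3 = 168, py0_3 = 136, px1_3 = 200, py1_3 = 264, center_x_4 = 112, center_y_4 = 160, radius_4 = 48, center_x_5 = 272, center_y_5 = 168, radius_5 = 56, px2_6 = 288, py2_6 = 280, center_x_7 = 232, center_y_7 = 104, radius_7 = 32, px0_8 = 224, py0_8 = 152, center_x_9 = 184, center_y_9 = 320, radius_9 = 32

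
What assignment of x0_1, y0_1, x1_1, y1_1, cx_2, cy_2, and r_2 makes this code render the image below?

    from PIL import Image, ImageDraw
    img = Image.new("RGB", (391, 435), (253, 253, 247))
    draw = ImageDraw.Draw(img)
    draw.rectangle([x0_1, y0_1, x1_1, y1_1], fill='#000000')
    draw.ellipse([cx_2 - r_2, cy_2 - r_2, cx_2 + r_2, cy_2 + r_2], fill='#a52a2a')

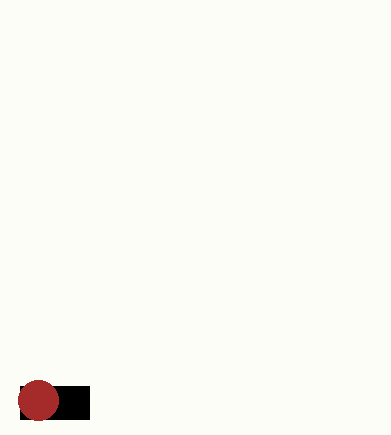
x0_1 = 20; y0_1 = 386; x1_1 = 89; y1_1 = 419; cx_2 = 38; cy_2 = 400; r_2 = 20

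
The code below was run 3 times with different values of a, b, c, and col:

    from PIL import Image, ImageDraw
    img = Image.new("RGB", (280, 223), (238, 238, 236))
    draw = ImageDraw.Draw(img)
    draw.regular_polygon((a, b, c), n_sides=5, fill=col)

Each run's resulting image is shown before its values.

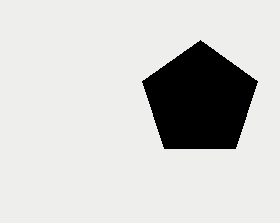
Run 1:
a = 200, b = 100, c = 60, col = 'black'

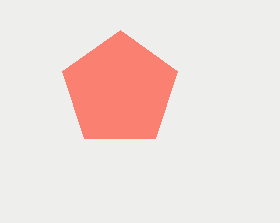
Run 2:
a = 120, b = 90, c = 60, col = 'salmon'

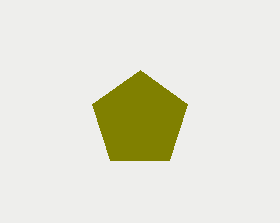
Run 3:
a = 140, b = 120, c = 50, col = 'olive'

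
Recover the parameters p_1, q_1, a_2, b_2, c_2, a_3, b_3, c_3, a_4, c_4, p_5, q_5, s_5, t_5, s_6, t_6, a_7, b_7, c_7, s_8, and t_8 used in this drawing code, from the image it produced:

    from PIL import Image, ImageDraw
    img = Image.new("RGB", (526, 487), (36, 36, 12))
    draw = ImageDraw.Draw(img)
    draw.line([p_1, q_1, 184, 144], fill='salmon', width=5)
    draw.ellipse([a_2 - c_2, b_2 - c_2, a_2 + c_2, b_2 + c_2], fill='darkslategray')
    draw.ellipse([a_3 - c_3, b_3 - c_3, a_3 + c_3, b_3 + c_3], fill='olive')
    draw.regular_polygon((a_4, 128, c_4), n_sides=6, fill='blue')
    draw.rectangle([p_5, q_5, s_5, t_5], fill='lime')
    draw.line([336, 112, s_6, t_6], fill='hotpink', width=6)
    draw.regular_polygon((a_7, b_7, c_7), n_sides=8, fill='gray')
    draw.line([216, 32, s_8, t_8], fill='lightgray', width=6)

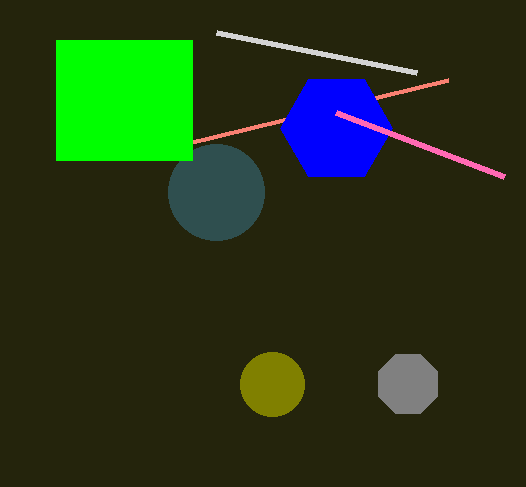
p_1 = 448
q_1 = 80
a_2 = 216
b_2 = 192
c_2 = 48
a_3 = 272
b_3 = 384
c_3 = 32
a_4 = 336
c_4 = 56
p_5 = 56
q_5 = 40
s_5 = 192
t_5 = 160
s_6 = 504
t_6 = 176
a_7 = 408
b_7 = 384
c_7 = 32
s_8 = 416
t_8 = 72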